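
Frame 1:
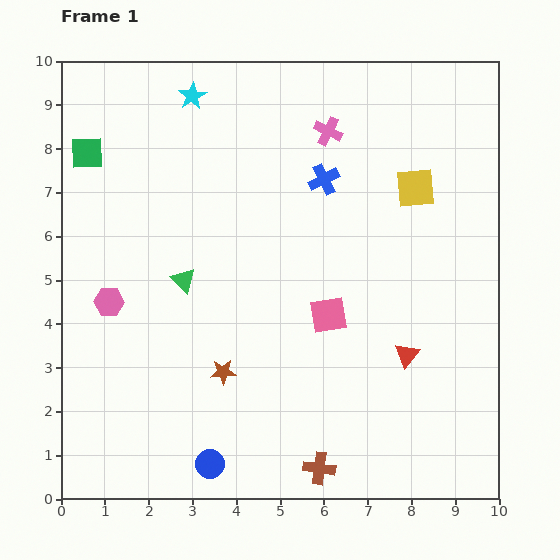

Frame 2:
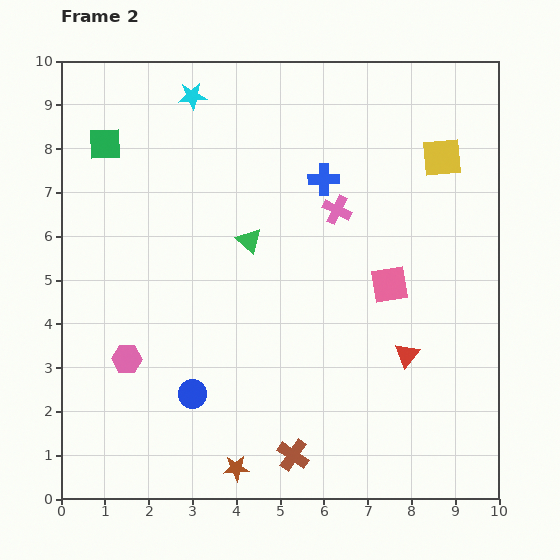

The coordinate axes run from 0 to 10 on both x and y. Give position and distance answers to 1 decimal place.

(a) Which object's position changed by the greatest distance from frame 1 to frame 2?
the brown star

(moved 2.2; next 1.8)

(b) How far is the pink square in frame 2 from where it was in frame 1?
1.6

The pink square moved from (6.1, 4.2) to (7.5, 4.9), a distance of √(1.4² + 0.7²) ≈ 1.6.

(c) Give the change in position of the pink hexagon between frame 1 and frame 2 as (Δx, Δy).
(0.4, -1.3)

The pink hexagon was at (1.1, 4.5) in frame 1 and (1.5, 3.2) in frame 2.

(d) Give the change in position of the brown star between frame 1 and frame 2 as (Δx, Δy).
(0.3, -2.2)

The brown star was at (3.7, 2.9) in frame 1 and (4.0, 0.7) in frame 2.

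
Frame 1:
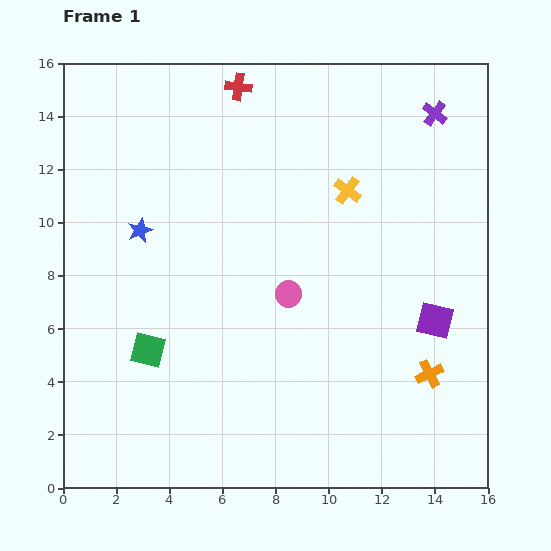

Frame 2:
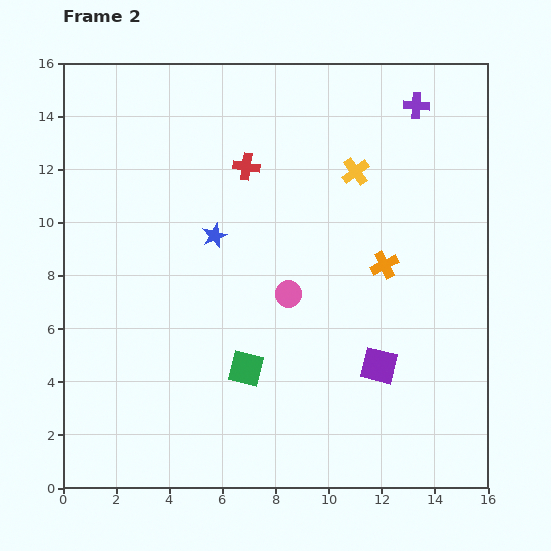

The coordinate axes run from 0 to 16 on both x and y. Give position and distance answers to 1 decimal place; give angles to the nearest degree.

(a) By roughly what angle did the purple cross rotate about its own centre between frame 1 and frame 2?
34° counter-clockwise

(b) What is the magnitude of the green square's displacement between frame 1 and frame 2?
3.8

The green square moved from (3.2, 5.2) to (6.9, 4.5), a distance of √(3.7² + 0.7²) ≈ 3.8.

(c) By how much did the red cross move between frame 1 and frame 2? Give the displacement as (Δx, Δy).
(0.3, -3.0)

The red cross was at (6.6, 15.1) in frame 1 and (6.9, 12.1) in frame 2.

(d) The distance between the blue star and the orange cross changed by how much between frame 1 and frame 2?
-5.7

Distance in frame 1: 12.2. Distance in frame 2: 6.5.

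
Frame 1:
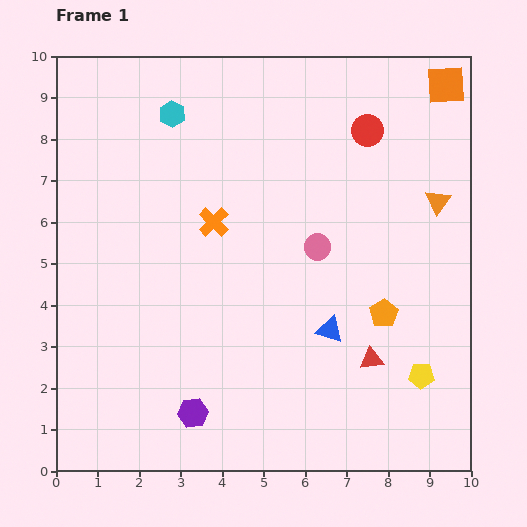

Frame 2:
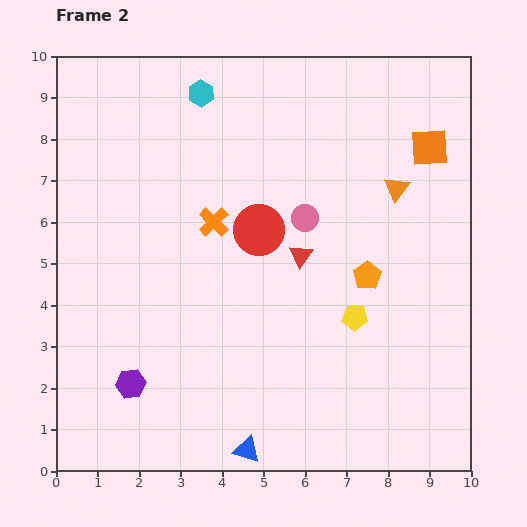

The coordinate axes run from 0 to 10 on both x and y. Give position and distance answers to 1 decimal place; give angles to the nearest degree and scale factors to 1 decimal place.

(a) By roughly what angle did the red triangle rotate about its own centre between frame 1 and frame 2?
48° counter-clockwise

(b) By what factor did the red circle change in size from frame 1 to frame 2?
1.6×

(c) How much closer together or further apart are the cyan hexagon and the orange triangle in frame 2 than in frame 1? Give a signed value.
-1.5

Distance in frame 1: 6.7. Distance in frame 2: 5.2.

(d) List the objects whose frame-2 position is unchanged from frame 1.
the orange cross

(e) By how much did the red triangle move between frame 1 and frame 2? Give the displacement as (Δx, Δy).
(-1.7, 2.5)

The red triangle was at (7.6, 2.7) in frame 1 and (5.9, 5.2) in frame 2.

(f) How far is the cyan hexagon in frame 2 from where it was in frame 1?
0.9

The cyan hexagon moved from (2.8, 8.6) to (3.5, 9.1), a distance of √(0.7² + 0.5²) ≈ 0.9.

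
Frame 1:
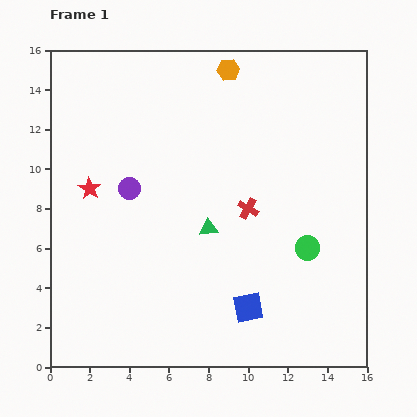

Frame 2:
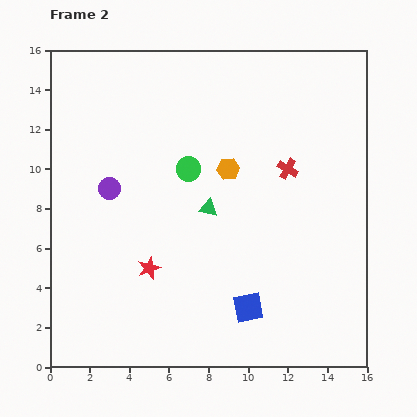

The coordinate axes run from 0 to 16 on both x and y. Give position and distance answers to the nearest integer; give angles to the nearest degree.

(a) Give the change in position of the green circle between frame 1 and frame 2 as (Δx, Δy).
(-6, 4)

The green circle was at (13, 6) in frame 1 and (7, 10) in frame 2.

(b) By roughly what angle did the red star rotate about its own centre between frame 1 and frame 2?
17° clockwise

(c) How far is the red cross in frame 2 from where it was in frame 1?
3

The red cross moved from (10, 8) to (12, 10), a distance of √(2² + 2²) ≈ 3.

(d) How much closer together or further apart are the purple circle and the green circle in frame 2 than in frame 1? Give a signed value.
-5

Distance in frame 1: 9. Distance in frame 2: 4.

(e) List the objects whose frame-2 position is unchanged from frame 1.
the blue square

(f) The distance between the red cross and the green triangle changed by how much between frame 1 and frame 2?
+2

Distance in frame 1: 2. Distance in frame 2: 4.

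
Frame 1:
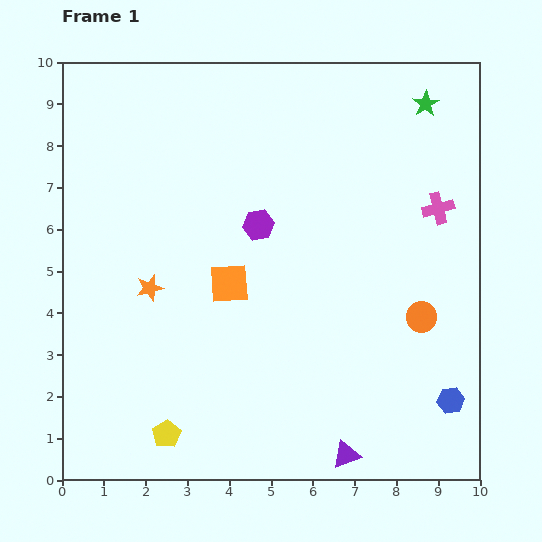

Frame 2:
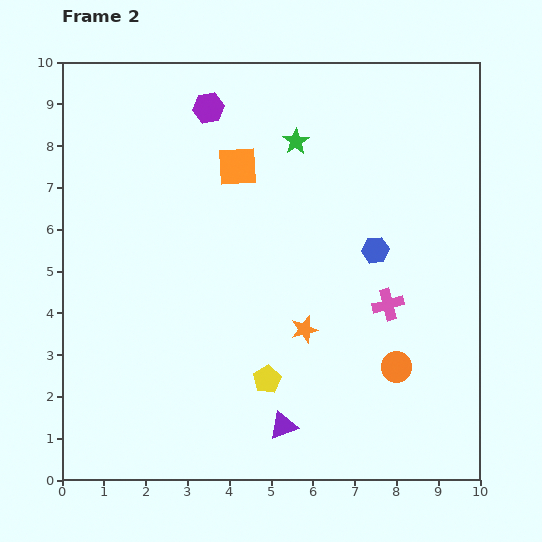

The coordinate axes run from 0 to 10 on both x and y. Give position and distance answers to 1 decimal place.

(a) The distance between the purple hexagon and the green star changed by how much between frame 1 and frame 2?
-2.7

Distance in frame 1: 4.9. Distance in frame 2: 2.2.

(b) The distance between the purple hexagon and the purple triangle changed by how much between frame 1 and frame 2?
+1.9

Distance in frame 1: 5.9. Distance in frame 2: 7.8.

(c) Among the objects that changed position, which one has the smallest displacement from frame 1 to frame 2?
the orange circle

(moved 1.3)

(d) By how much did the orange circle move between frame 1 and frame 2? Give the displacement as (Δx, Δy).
(-0.6, -1.2)

The orange circle was at (8.6, 3.9) in frame 1 and (8.0, 2.7) in frame 2.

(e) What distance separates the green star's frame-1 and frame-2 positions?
3.2

The green star moved from (8.7, 9.0) to (5.6, 8.1), a distance of √(3.1² + 0.9²) ≈ 3.2.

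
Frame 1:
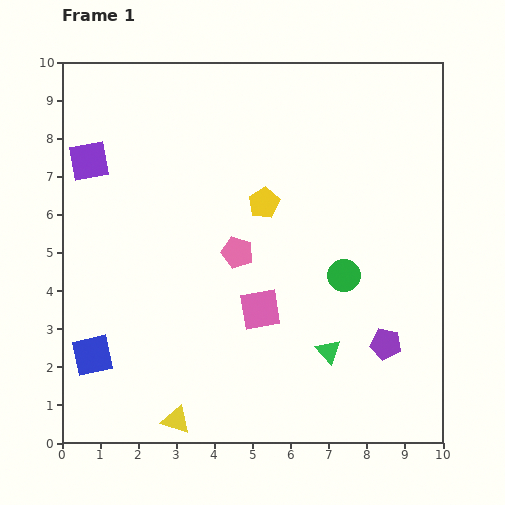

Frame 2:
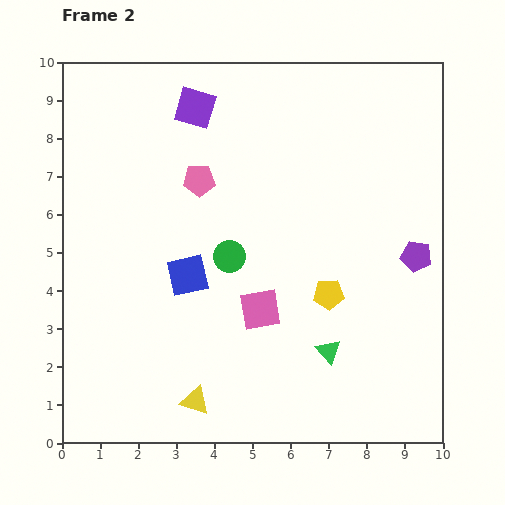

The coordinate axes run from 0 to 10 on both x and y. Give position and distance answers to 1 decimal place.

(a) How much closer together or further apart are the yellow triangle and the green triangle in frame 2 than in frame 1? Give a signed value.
-0.7

Distance in frame 1: 4.4. Distance in frame 2: 3.7.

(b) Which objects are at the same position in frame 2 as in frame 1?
the pink square, the green triangle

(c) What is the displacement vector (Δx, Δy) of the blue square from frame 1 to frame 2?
(2.5, 2.1)

The blue square was at (0.8, 2.3) in frame 1 and (3.3, 4.4) in frame 2.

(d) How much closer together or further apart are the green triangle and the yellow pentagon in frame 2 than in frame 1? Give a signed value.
-2.8

Distance in frame 1: 4.3. Distance in frame 2: 1.5.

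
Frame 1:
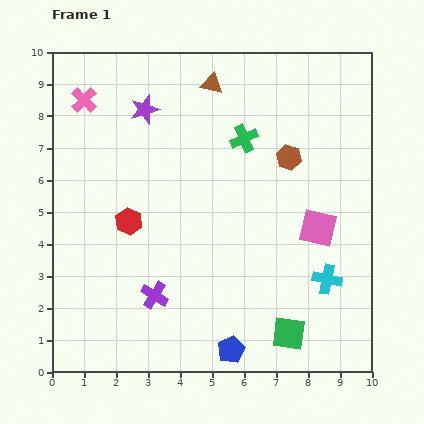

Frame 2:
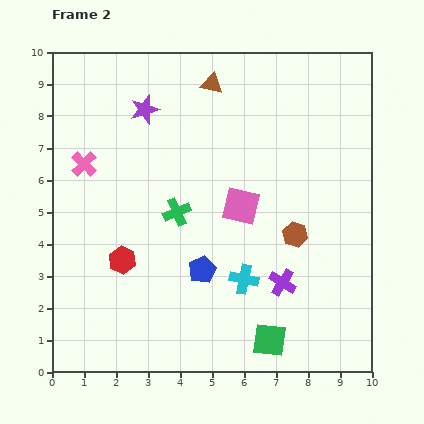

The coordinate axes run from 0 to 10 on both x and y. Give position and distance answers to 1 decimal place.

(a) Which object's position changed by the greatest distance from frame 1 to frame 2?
the purple cross

(moved 4.0; next 3.1)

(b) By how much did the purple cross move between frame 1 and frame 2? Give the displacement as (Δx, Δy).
(4.0, 0.4)

The purple cross was at (3.2, 2.4) in frame 1 and (7.2, 2.8) in frame 2.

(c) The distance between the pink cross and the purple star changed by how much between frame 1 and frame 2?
+0.6

Distance in frame 1: 1.9. Distance in frame 2: 2.5.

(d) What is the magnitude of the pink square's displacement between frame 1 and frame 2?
2.5

The pink square moved from (8.3, 4.5) to (5.9, 5.2), a distance of √(2.4² + 0.7²) ≈ 2.5.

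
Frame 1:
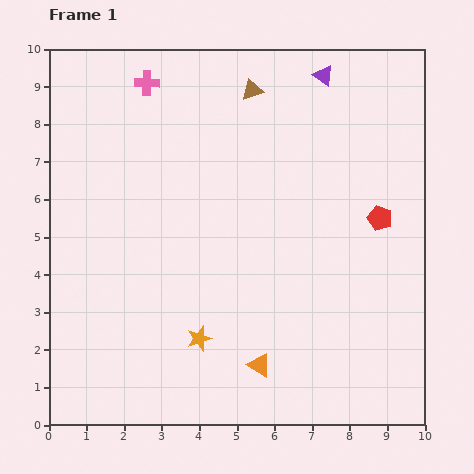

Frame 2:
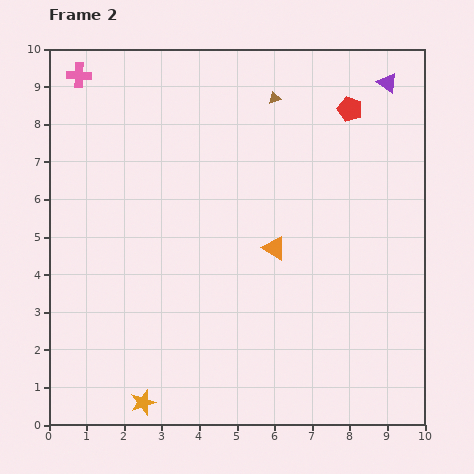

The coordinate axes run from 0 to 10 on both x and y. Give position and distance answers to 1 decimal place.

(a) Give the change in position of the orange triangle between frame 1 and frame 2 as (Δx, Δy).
(0.4, 3.1)

The orange triangle was at (5.6, 1.6) in frame 1 and (6.0, 4.7) in frame 2.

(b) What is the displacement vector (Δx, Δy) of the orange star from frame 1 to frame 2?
(-1.5, -1.7)

The orange star was at (4.0, 2.3) in frame 1 and (2.5, 0.6) in frame 2.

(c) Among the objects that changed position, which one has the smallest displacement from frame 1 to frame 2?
the brown triangle

(moved 0.6)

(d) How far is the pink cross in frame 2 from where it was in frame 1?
1.8

The pink cross moved from (2.6, 9.1) to (0.8, 9.3), a distance of √(1.8² + 0.2²) ≈ 1.8.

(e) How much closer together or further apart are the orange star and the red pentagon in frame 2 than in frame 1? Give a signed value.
+3.7

Distance in frame 1: 5.8. Distance in frame 2: 9.5.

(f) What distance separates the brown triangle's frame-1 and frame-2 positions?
0.6

The brown triangle moved from (5.4, 8.9) to (6.0, 8.7), a distance of √(0.6² + 0.2²) ≈ 0.6.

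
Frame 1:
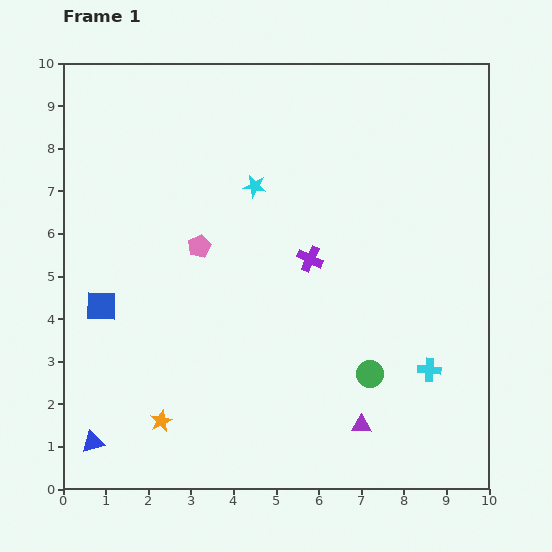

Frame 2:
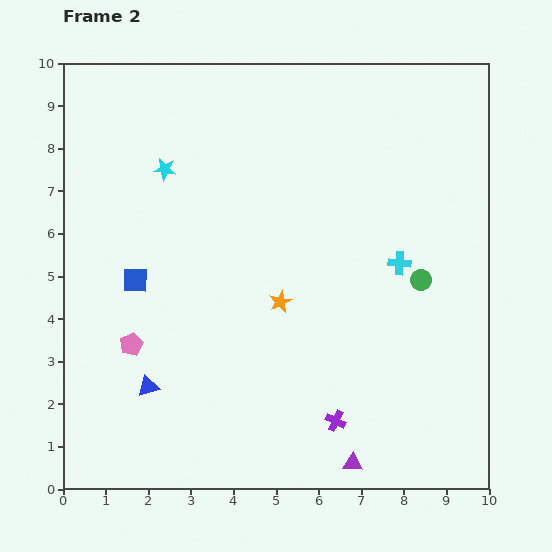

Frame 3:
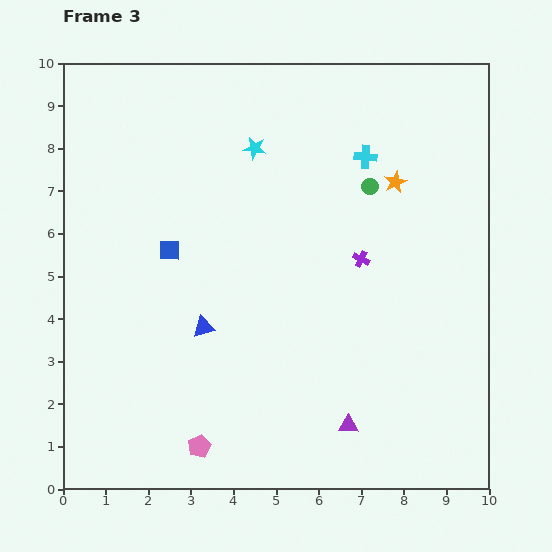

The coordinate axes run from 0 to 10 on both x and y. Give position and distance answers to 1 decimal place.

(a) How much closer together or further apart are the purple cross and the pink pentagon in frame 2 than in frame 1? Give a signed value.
+2.5

Distance in frame 1: 2.6. Distance in frame 2: 5.1.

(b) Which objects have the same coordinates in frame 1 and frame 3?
none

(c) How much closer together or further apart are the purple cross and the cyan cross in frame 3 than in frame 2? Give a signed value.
-1.6

Distance in frame 2: 4.0. Distance in frame 3: 2.4.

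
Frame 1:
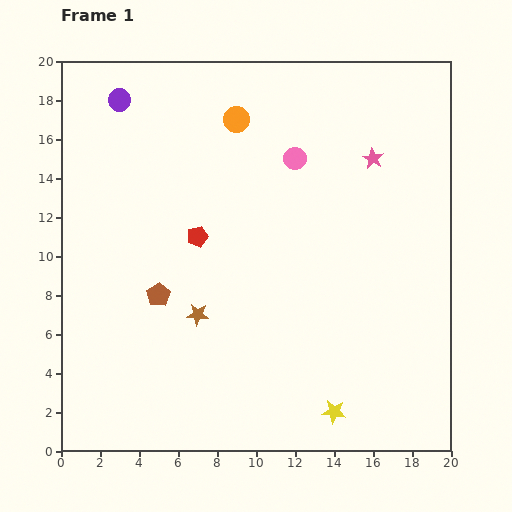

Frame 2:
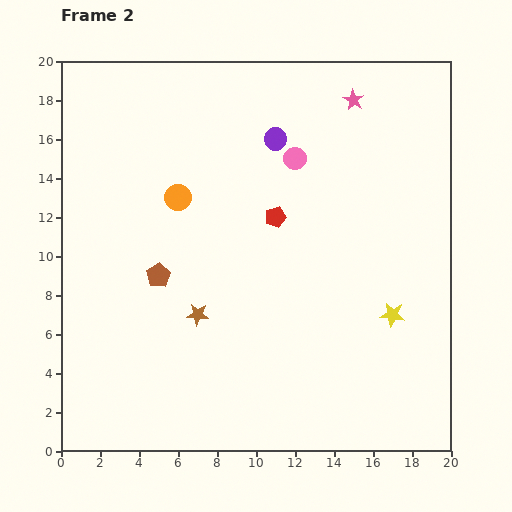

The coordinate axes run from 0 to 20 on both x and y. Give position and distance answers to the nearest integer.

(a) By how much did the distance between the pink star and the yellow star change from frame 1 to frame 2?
-2

Distance in frame 1: 13. Distance in frame 2: 11.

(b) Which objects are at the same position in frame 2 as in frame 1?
the brown star, the pink circle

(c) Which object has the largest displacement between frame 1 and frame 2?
the purple circle

(moved 8; next 6)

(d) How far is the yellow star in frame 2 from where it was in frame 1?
6

The yellow star moved from (14, 2) to (17, 7), a distance of √(3² + 5²) ≈ 6.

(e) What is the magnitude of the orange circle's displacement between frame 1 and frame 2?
5

The orange circle moved from (9, 17) to (6, 13), a distance of √(3² + 4²) ≈ 5.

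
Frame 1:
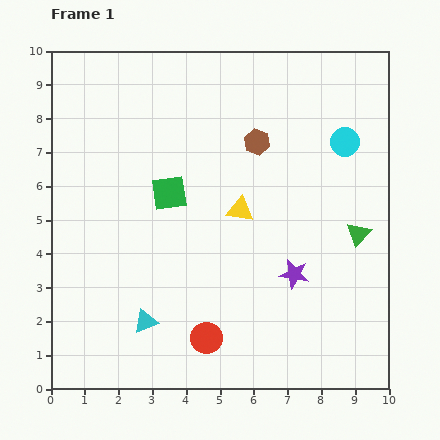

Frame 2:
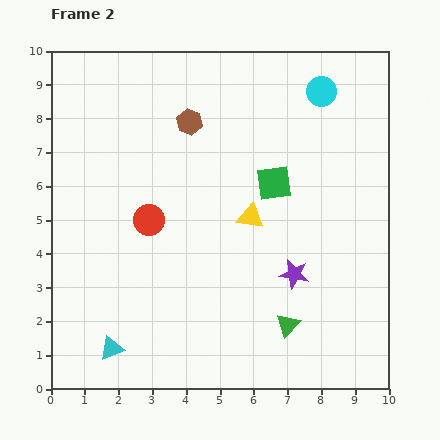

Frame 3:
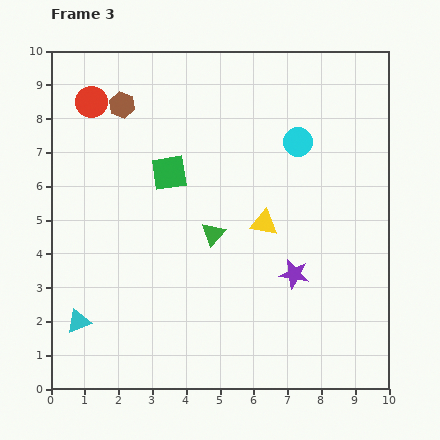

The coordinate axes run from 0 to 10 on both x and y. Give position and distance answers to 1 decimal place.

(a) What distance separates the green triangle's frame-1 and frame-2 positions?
3.4

The green triangle moved from (9.1, 4.6) to (7.0, 1.9), a distance of √(2.1² + 2.7²) ≈ 3.4.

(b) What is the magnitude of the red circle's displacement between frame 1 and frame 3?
7.8

The red circle moved from (4.6, 1.5) to (1.2, 8.5), a distance of √(3.4² + 7.0²) ≈ 7.8.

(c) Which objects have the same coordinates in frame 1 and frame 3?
the purple star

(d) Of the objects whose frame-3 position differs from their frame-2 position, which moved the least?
the yellow triangle

(moved 0.4)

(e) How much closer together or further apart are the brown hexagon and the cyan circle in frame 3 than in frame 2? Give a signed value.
+1.3

Distance in frame 2: 4.0. Distance in frame 3: 5.3.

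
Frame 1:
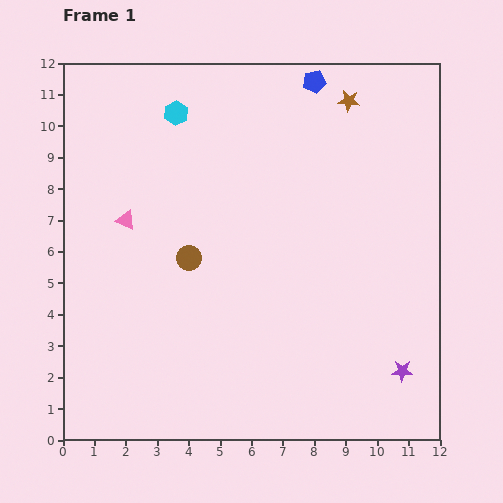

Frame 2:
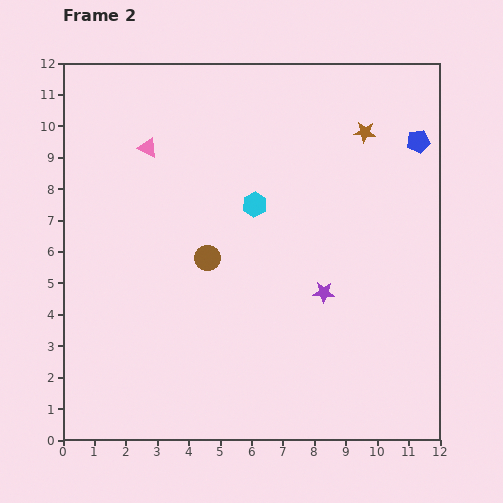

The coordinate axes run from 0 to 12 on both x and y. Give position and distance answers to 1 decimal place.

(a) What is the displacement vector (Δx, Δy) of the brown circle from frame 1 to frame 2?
(0.6, 0.0)

The brown circle was at (4.0, 5.8) in frame 1 and (4.6, 5.8) in frame 2.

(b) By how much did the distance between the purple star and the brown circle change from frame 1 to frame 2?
-3.8

Distance in frame 1: 7.7. Distance in frame 2: 3.9.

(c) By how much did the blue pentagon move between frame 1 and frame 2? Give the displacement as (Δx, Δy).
(3.3, -1.9)

The blue pentagon was at (8.0, 11.4) in frame 1 and (11.3, 9.5) in frame 2.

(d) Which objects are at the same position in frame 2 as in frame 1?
none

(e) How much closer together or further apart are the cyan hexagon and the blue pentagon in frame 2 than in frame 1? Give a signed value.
+1.1

Distance in frame 1: 4.5. Distance in frame 2: 5.6.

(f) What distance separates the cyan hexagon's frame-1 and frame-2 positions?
3.8

The cyan hexagon moved from (3.6, 10.4) to (6.1, 7.5), a distance of √(2.5² + 2.9²) ≈ 3.8.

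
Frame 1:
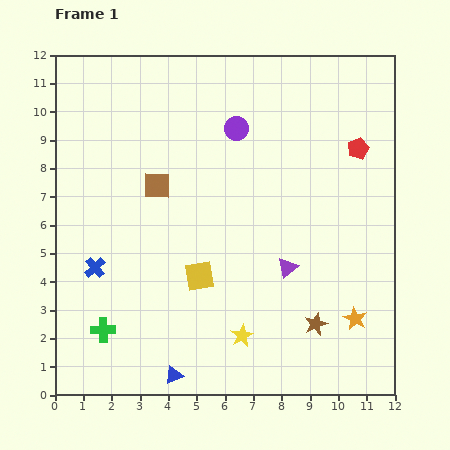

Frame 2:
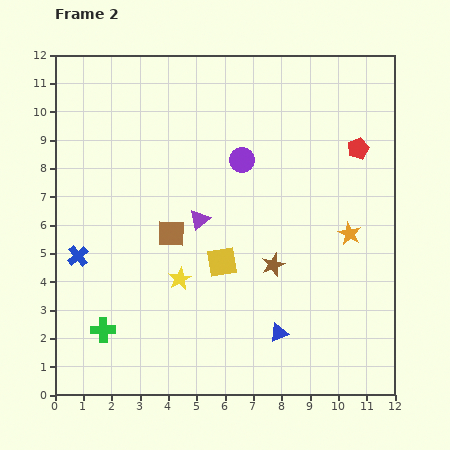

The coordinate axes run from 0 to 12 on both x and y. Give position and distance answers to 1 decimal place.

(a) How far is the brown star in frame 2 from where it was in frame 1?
2.6

The brown star moved from (9.2, 2.5) to (7.7, 4.6), a distance of √(1.5² + 2.1²) ≈ 2.6.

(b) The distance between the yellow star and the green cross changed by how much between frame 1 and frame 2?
-1.7

Distance in frame 1: 4.9. Distance in frame 2: 3.2.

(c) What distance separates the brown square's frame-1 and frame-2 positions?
1.8

The brown square moved from (3.6, 7.4) to (4.1, 5.7), a distance of √(0.5² + 1.7²) ≈ 1.8.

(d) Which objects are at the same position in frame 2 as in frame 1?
the red pentagon, the green cross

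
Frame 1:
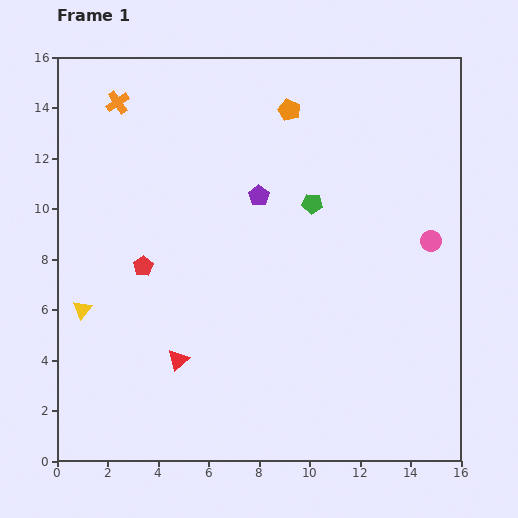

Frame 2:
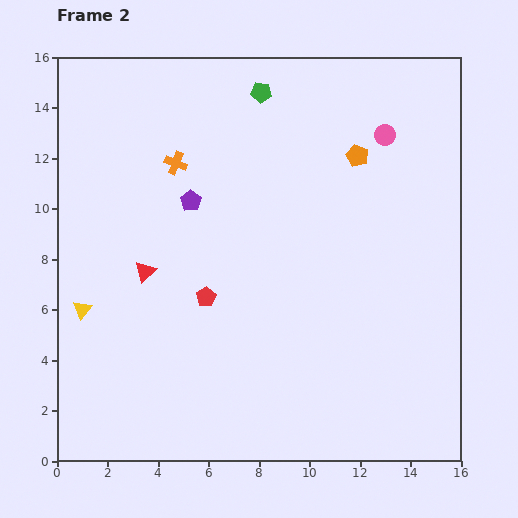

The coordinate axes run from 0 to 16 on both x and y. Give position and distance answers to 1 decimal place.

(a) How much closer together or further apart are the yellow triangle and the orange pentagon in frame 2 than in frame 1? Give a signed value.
+1.1

Distance in frame 1: 11.4. Distance in frame 2: 12.5.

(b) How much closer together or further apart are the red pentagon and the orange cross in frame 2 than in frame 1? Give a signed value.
-1.2

Distance in frame 1: 6.6. Distance in frame 2: 5.4.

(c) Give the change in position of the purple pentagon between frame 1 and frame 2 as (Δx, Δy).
(-2.7, -0.2)

The purple pentagon was at (8.0, 10.5) in frame 1 and (5.3, 10.3) in frame 2.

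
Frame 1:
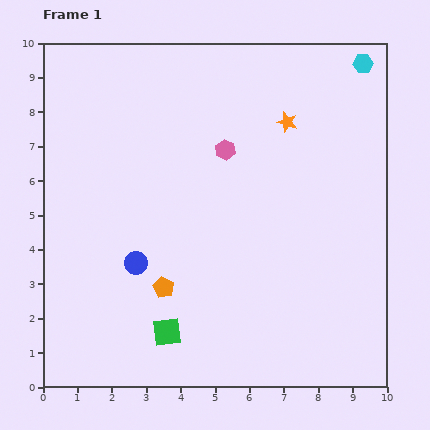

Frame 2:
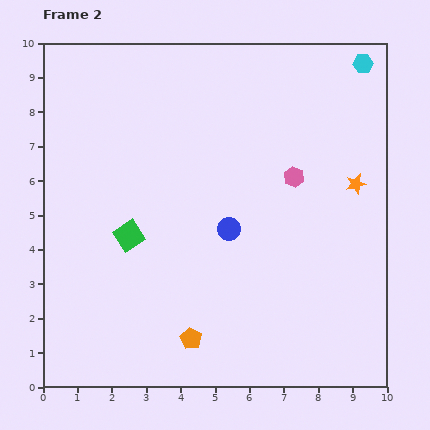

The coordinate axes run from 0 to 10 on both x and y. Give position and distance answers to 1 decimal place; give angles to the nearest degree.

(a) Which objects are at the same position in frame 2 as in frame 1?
the cyan hexagon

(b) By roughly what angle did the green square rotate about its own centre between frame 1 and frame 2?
25° counter-clockwise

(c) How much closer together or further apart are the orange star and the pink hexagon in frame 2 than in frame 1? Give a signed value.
-0.2

Distance in frame 1: 2.0. Distance in frame 2: 1.8.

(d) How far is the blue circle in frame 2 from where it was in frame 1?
2.9

The blue circle moved from (2.7, 3.6) to (5.4, 4.6), a distance of √(2.7² + 1.0²) ≈ 2.9.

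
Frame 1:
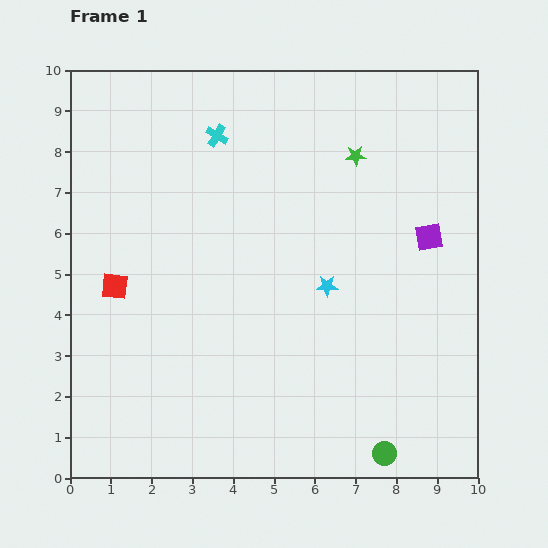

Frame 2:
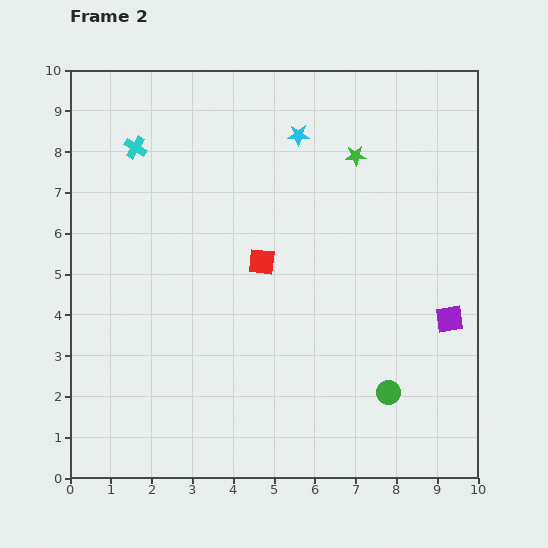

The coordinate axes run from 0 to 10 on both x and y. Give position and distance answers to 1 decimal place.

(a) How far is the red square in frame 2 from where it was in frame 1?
3.6

The red square moved from (1.1, 4.7) to (4.7, 5.3), a distance of √(3.6² + 0.6²) ≈ 3.6.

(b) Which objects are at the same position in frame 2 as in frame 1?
the green star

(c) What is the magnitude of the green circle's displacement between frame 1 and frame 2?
1.5

The green circle moved from (7.7, 0.6) to (7.8, 2.1), a distance of √(0.1² + 1.5²) ≈ 1.5.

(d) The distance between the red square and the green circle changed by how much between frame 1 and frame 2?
-3.3

Distance in frame 1: 7.8. Distance in frame 2: 4.5.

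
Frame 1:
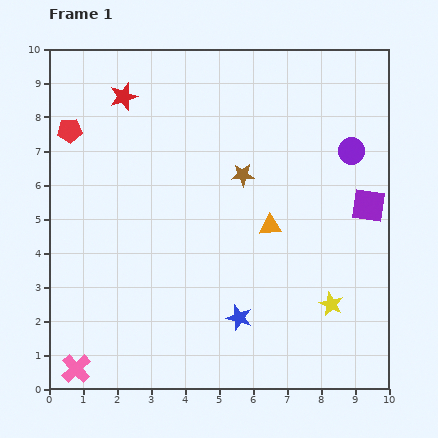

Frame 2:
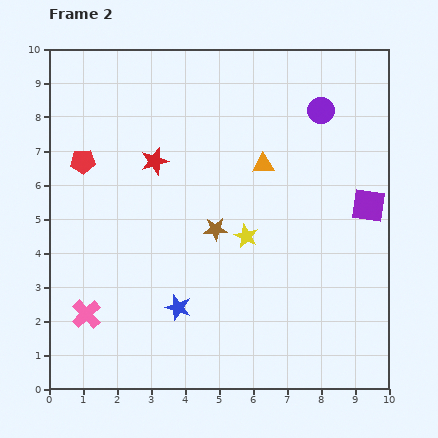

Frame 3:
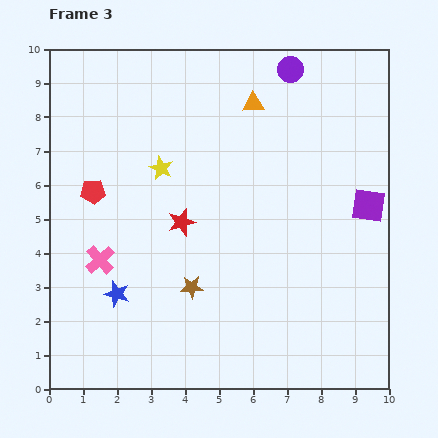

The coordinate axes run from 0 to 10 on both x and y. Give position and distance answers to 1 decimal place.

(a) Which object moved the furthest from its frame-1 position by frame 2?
the yellow star

(moved 3.2; next 2.1)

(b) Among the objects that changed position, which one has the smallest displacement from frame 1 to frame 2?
the red pentagon

(moved 1.0)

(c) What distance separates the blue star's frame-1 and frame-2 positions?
1.8

The blue star moved from (5.6, 2.1) to (3.8, 2.4), a distance of √(1.8² + 0.3²) ≈ 1.8.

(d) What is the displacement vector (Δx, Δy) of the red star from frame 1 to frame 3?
(1.7, -3.7)

The red star was at (2.2, 8.6) in frame 1 and (3.9, 4.9) in frame 3.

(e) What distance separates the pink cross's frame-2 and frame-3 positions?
1.6

The pink cross moved from (1.1, 2.2) to (1.5, 3.8), a distance of √(0.4² + 1.6²) ≈ 1.6.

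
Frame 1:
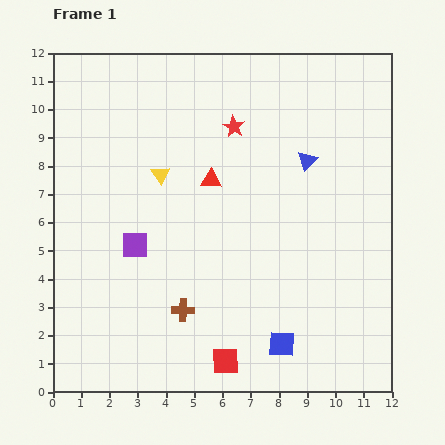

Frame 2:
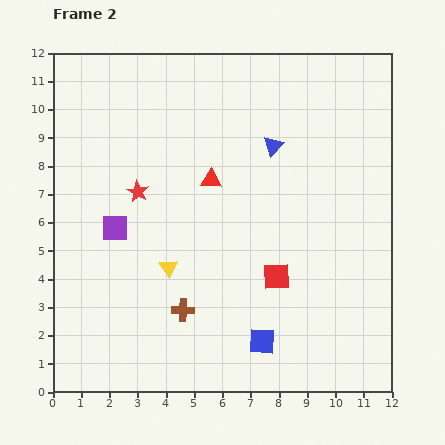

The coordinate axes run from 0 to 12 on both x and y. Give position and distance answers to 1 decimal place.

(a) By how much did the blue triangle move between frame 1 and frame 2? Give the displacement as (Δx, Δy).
(-1.2, 0.5)

The blue triangle was at (9.0, 8.2) in frame 1 and (7.8, 8.7) in frame 2.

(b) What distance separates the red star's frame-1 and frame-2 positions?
4.1

The red star moved from (6.4, 9.4) to (3.0, 7.1), a distance of √(3.4² + 2.3²) ≈ 4.1.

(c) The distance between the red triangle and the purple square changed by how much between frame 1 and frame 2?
+0.3

Distance in frame 1: 3.5. Distance in frame 2: 3.8.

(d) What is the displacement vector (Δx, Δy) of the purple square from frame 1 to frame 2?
(-0.7, 0.6)

The purple square was at (2.9, 5.2) in frame 1 and (2.2, 5.8) in frame 2.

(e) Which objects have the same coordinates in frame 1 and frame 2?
the brown cross, the red triangle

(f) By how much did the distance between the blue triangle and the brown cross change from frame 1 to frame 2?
-0.3

Distance in frame 1: 6.9. Distance in frame 2: 6.6.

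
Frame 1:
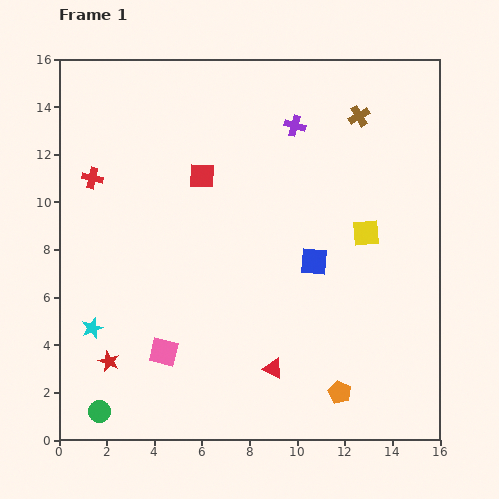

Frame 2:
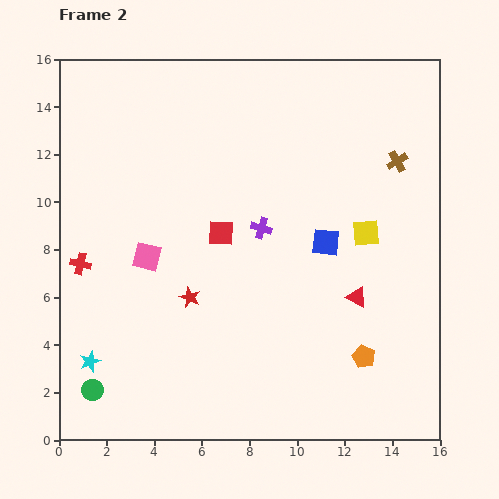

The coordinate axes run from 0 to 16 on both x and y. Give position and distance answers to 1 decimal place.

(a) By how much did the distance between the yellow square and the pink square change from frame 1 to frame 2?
-0.6

Distance in frame 1: 9.9. Distance in frame 2: 9.3.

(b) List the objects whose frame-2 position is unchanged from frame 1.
the yellow square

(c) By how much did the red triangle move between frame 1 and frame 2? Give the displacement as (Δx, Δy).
(3.5, 3.0)

The red triangle was at (9.0, 3.0) in frame 1 and (12.5, 6.0) in frame 2.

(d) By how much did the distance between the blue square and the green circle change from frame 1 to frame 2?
+0.6

Distance in frame 1: 11.0. Distance in frame 2: 11.6.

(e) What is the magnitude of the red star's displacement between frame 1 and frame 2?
4.3

The red star moved from (2.1, 3.3) to (5.5, 6.0), a distance of √(3.4² + 2.7²) ≈ 4.3.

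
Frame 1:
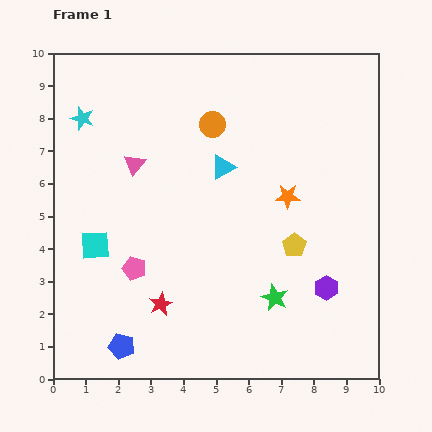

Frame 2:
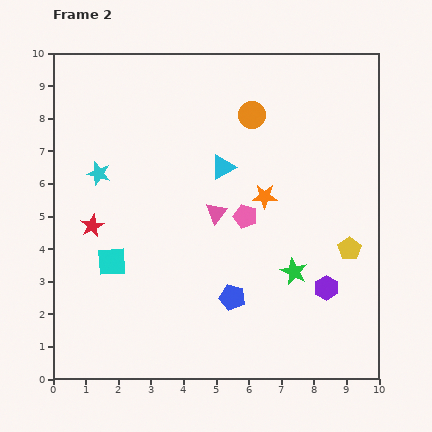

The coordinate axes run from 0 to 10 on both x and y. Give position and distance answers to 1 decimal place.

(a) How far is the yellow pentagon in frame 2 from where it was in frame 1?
1.7

The yellow pentagon moved from (7.4, 4.1) to (9.1, 4.0), a distance of √(1.7² + 0.1²) ≈ 1.7.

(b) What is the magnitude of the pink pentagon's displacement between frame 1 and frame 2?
3.8

The pink pentagon moved from (2.5, 3.4) to (5.9, 5.0), a distance of √(3.4² + 1.6²) ≈ 3.8.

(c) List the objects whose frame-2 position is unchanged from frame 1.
the purple hexagon, the cyan triangle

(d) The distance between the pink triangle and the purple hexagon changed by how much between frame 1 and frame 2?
-2.9

Distance in frame 1: 7.0. Distance in frame 2: 4.1.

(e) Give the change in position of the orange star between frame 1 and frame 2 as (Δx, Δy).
(-0.7, 0.0)

The orange star was at (7.2, 5.6) in frame 1 and (6.5, 5.6) in frame 2.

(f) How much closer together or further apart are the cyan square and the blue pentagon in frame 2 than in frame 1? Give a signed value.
+0.7

Distance in frame 1: 3.2. Distance in frame 2: 3.9.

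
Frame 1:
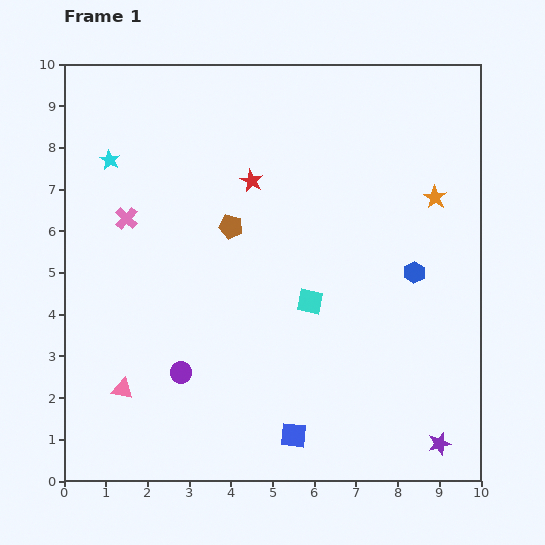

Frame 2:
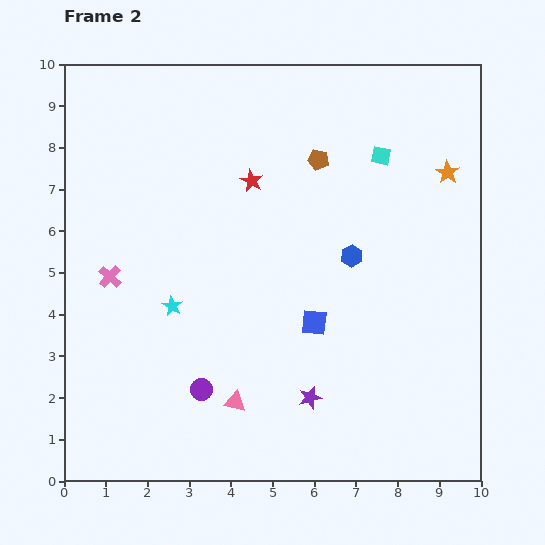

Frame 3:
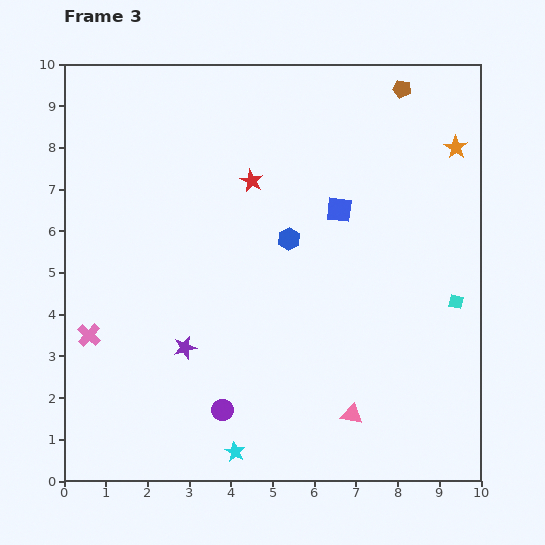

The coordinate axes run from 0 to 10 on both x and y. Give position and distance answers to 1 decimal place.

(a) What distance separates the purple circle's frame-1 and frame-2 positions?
0.6

The purple circle moved from (2.8, 2.6) to (3.3, 2.2), a distance of √(0.5² + 0.4²) ≈ 0.6.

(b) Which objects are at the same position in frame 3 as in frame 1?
the red star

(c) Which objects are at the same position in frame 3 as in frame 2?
the red star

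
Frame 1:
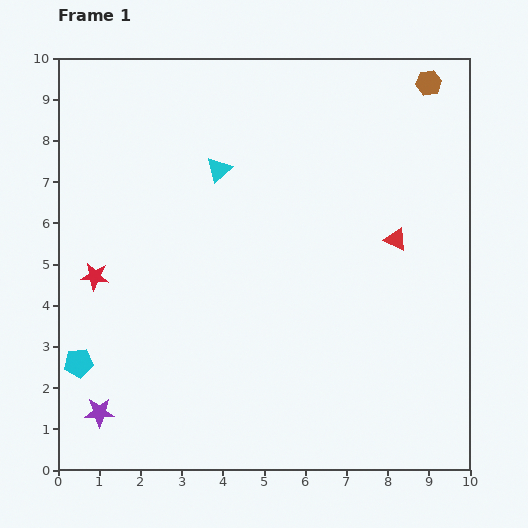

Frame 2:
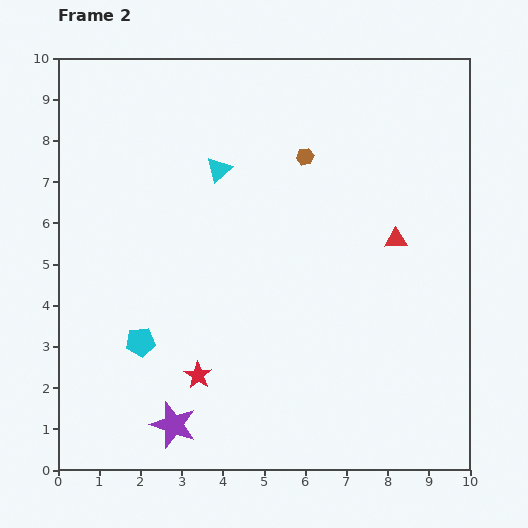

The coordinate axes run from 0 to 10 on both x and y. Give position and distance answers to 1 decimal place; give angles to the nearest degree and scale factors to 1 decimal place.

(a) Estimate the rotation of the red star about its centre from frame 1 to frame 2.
25° clockwise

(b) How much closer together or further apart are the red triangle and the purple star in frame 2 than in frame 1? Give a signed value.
-1.3

Distance in frame 1: 8.3. Distance in frame 2: 7.0.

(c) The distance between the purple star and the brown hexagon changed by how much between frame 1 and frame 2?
-4.1

Distance in frame 1: 11.3. Distance in frame 2: 7.2.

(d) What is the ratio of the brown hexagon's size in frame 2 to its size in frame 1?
0.7×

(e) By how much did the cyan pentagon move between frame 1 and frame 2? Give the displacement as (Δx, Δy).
(1.5, 0.5)

The cyan pentagon was at (0.5, 2.6) in frame 1 and (2.0, 3.1) in frame 2.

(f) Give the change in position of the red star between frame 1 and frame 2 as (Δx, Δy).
(2.5, -2.4)

The red star was at (0.9, 4.7) in frame 1 and (3.4, 2.3) in frame 2.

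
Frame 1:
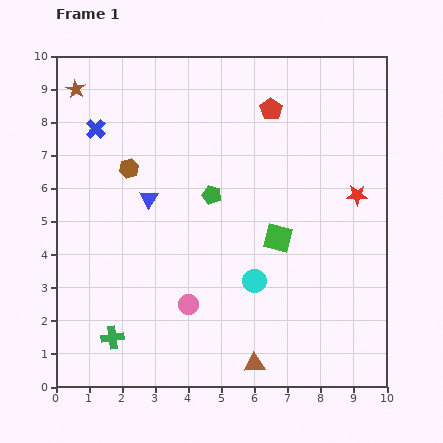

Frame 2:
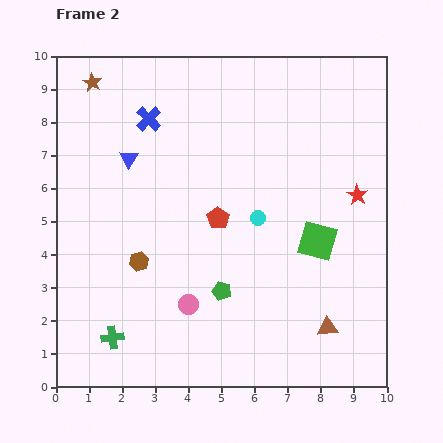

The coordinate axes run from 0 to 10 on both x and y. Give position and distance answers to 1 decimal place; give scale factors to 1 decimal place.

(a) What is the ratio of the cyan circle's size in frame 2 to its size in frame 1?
0.6×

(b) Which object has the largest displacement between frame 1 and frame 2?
the red pentagon

(moved 3.7; next 2.9)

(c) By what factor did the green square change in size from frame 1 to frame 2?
1.3×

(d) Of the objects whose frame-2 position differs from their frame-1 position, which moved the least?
the brown star

(moved 0.5)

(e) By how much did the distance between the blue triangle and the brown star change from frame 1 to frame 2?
-1.5

Distance in frame 1: 4.0. Distance in frame 2: 2.5.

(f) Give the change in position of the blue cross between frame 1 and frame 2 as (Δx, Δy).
(1.6, 0.3)

The blue cross was at (1.2, 7.8) in frame 1 and (2.8, 8.1) in frame 2.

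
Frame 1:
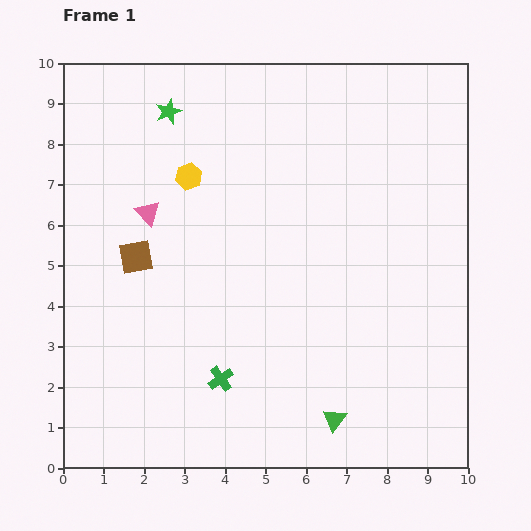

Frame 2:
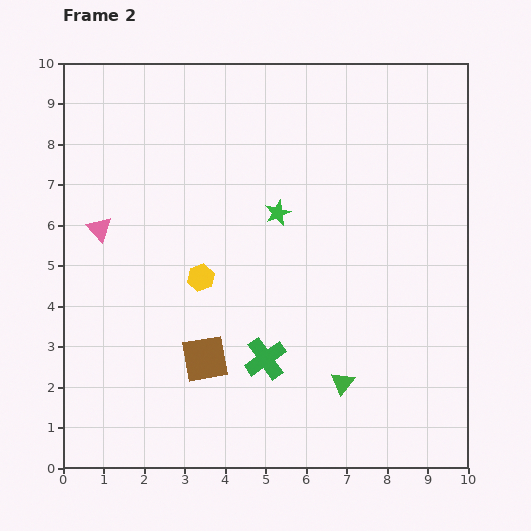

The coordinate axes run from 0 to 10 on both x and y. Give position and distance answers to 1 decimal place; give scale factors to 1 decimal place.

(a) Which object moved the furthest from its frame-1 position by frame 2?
the green star

(moved 3.7; next 3.0)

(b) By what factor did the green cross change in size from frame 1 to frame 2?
1.7×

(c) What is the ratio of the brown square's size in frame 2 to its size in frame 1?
1.4×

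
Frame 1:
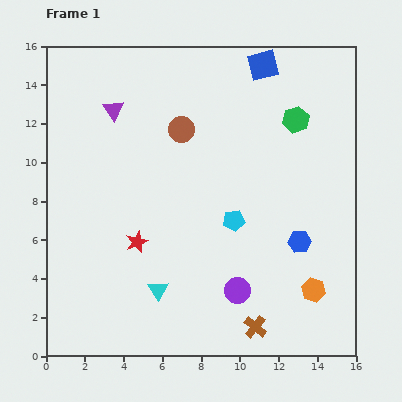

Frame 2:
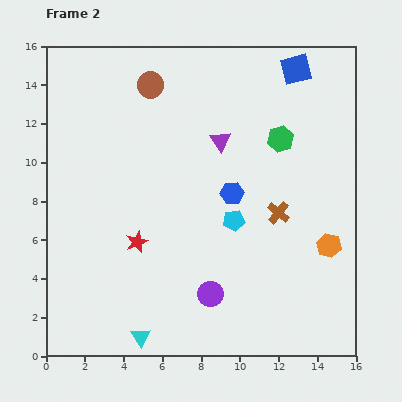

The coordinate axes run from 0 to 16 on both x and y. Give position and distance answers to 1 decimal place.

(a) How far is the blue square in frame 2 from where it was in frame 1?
1.7

The blue square moved from (11.2, 15.0) to (12.9, 14.8), a distance of √(1.7² + 0.2²) ≈ 1.7.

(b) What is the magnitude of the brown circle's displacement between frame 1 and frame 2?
2.8

The brown circle moved from (7.0, 11.7) to (5.4, 14.0), a distance of √(1.6² + 2.3²) ≈ 2.8.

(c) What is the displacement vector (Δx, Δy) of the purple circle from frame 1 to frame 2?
(-1.4, -0.2)

The purple circle was at (9.9, 3.4) in frame 1 and (8.5, 3.2) in frame 2.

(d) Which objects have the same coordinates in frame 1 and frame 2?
the red star, the cyan pentagon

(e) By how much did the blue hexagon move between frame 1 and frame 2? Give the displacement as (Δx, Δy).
(-3.5, 2.5)

The blue hexagon was at (13.1, 5.9) in frame 1 and (9.6, 8.4) in frame 2.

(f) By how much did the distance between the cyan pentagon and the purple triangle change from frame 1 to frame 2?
-4.2

Distance in frame 1: 8.4. Distance in frame 2: 4.2.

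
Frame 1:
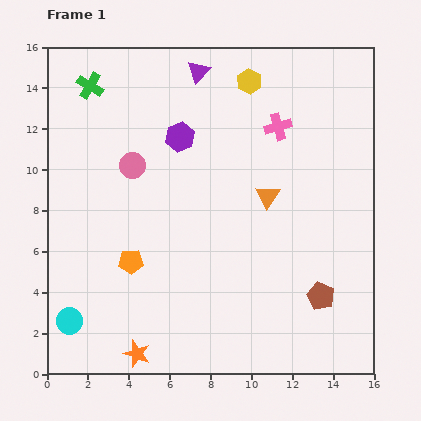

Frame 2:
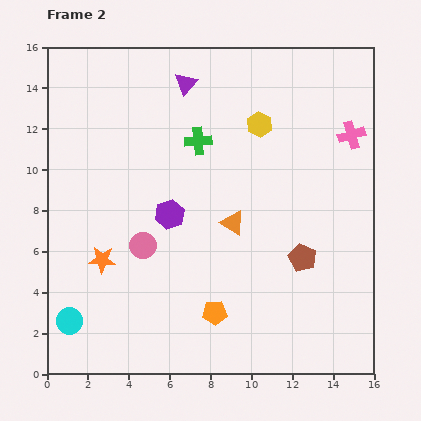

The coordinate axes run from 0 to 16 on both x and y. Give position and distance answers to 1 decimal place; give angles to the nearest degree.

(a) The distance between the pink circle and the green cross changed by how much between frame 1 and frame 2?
+1.4

Distance in frame 1: 4.4. Distance in frame 2: 5.8.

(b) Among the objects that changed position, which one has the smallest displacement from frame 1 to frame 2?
the purple triangle

(moved 0.8)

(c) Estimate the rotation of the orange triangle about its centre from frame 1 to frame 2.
31° counter-clockwise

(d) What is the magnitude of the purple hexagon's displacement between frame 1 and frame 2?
3.8

The purple hexagon moved from (6.5, 11.6) to (6.0, 7.8), a distance of √(0.5² + 3.8²) ≈ 3.8.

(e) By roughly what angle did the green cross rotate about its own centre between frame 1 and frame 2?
35° counter-clockwise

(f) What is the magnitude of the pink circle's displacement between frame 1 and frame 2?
3.9

The pink circle moved from (4.2, 10.2) to (4.7, 6.3), a distance of √(0.5² + 3.9²) ≈ 3.9.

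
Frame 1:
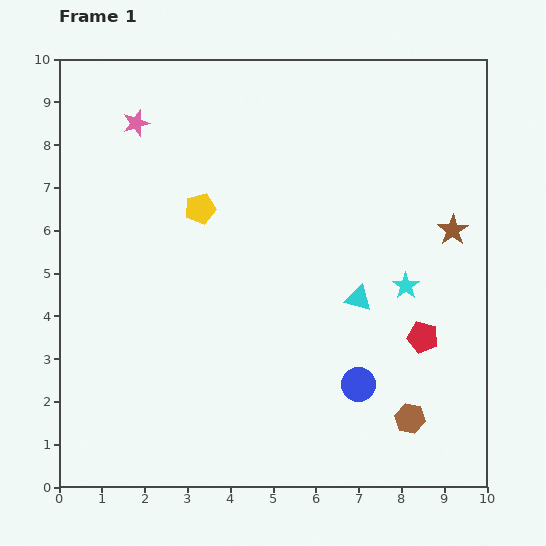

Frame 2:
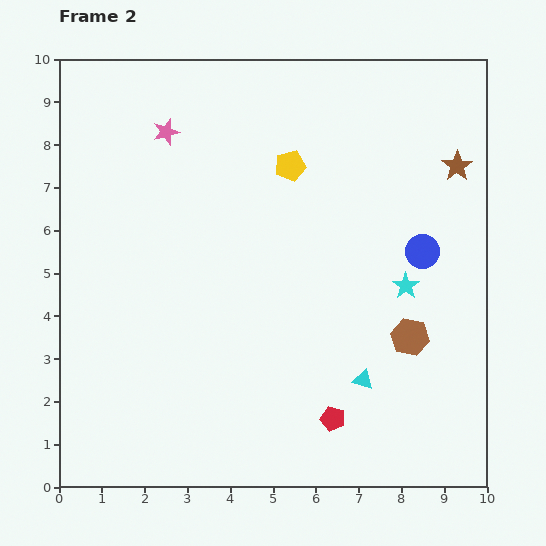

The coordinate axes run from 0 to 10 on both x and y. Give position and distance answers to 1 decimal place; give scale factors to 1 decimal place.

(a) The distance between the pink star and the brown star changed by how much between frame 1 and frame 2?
-1.0

Distance in frame 1: 7.8. Distance in frame 2: 6.8.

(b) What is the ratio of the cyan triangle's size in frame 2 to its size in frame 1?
0.8×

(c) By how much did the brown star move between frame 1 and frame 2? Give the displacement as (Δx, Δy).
(0.1, 1.5)

The brown star was at (9.2, 6.0) in frame 1 and (9.3, 7.5) in frame 2.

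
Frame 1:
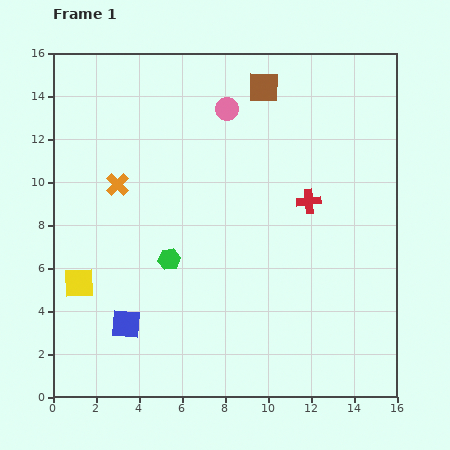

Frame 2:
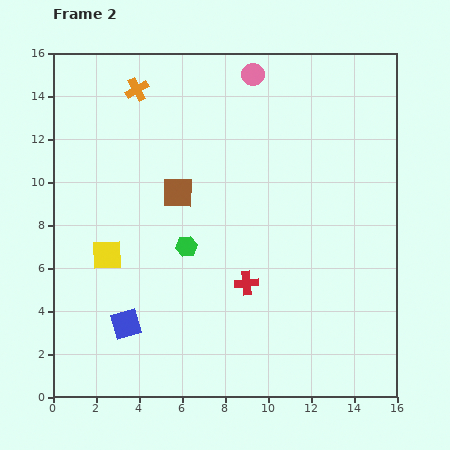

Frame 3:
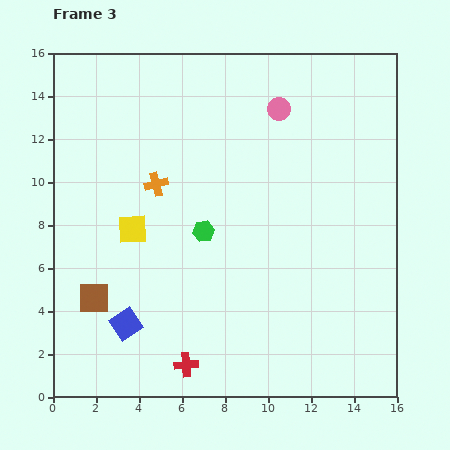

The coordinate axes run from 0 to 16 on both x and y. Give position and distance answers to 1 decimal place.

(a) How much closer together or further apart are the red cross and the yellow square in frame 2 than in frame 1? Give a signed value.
-4.8

Distance in frame 1: 11.4. Distance in frame 2: 6.6.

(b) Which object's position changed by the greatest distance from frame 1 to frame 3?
the brown square

(moved 12.6; next 9.5)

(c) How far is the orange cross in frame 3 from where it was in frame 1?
1.8

The orange cross moved from (3.0, 9.9) to (4.8, 9.9), a distance of √(1.8² + 0.0²) ≈ 1.8.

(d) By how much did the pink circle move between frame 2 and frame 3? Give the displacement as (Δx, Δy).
(1.2, -1.6)

The pink circle was at (9.3, 15.0) in frame 2 and (10.5, 13.4) in frame 3.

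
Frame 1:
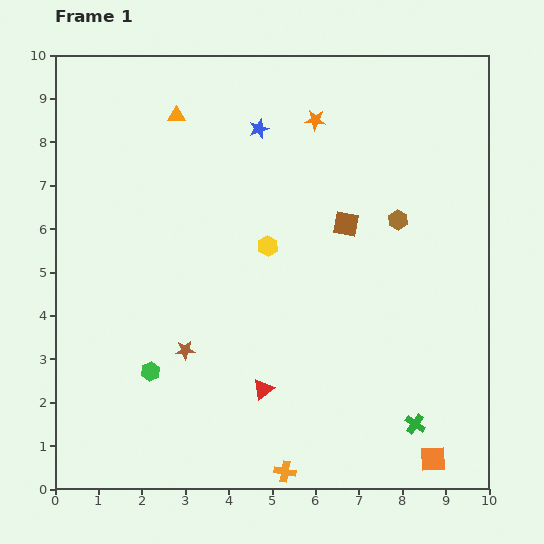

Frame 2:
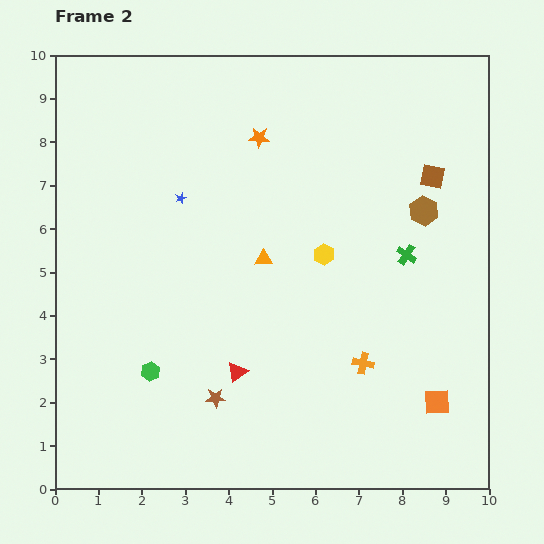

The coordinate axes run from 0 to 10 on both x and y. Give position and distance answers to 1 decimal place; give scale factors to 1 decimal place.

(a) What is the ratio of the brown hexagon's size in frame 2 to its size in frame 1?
1.5×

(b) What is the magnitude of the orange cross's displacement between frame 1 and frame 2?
3.1

The orange cross moved from (5.3, 0.4) to (7.1, 2.9), a distance of √(1.8² + 2.5²) ≈ 3.1.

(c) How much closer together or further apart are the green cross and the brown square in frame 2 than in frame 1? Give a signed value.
-3.0

Distance in frame 1: 4.9. Distance in frame 2: 1.9.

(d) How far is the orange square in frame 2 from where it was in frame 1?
1.3

The orange square moved from (8.7, 0.7) to (8.8, 2.0), a distance of √(0.1² + 1.3²) ≈ 1.3.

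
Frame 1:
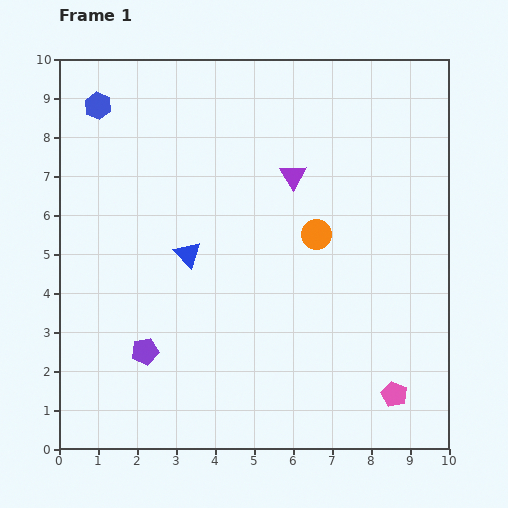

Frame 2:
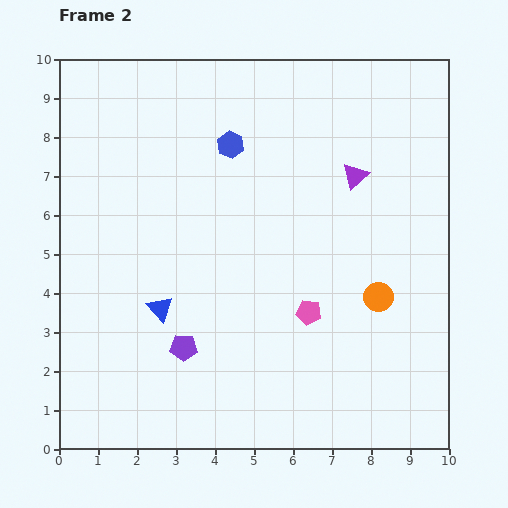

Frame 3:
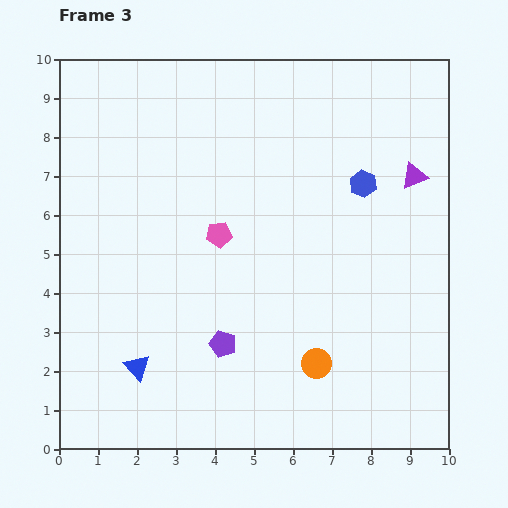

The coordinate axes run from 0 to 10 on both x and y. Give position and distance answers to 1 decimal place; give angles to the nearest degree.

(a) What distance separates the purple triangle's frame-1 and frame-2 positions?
1.6

The purple triangle moved from (6.0, 7.0) to (7.6, 7.0), a distance of √(1.6² + 0.0²) ≈ 1.6.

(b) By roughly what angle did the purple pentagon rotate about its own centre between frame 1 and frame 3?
30° clockwise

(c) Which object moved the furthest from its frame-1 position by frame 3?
the blue hexagon

(moved 7.1; next 6.1)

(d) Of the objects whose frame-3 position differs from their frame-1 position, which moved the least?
the purple pentagon

(moved 2.0)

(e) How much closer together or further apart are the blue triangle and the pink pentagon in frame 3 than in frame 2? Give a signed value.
+0.2

Distance in frame 2: 3.8. Distance in frame 3: 4.0.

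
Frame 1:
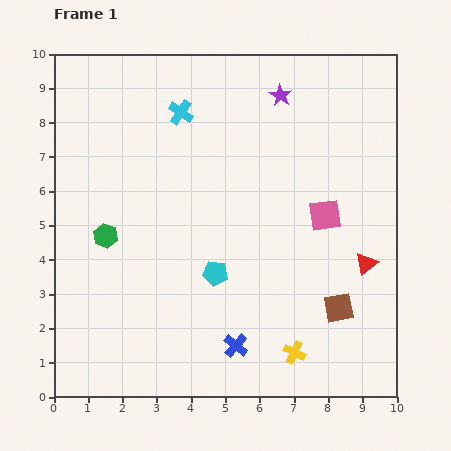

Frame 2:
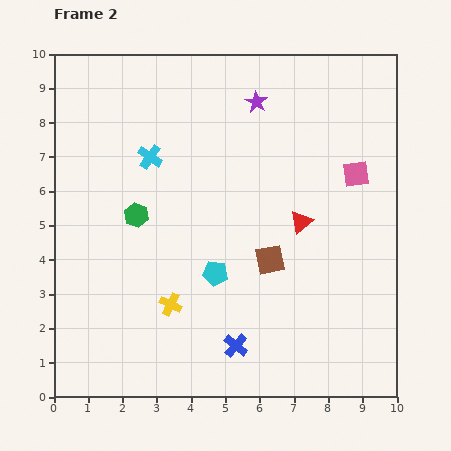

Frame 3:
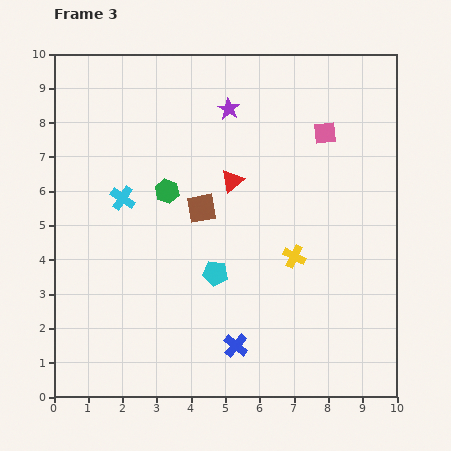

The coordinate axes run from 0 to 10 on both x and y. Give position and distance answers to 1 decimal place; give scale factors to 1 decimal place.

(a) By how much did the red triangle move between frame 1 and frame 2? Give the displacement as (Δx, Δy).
(-1.9, 1.2)

The red triangle was at (9.1, 3.9) in frame 1 and (7.2, 5.1) in frame 2.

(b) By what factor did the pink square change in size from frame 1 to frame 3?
0.7×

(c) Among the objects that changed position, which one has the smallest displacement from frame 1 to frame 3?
the purple star

(moved 1.6)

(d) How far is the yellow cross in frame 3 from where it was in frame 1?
2.8

The yellow cross moved from (7.0, 1.3) to (7.0, 4.1), a distance of √(0.0² + 2.8²) ≈ 2.8.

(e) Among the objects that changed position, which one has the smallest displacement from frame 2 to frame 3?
the purple star

(moved 0.8)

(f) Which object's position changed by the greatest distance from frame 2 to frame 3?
the yellow cross

(moved 3.9; next 2.5)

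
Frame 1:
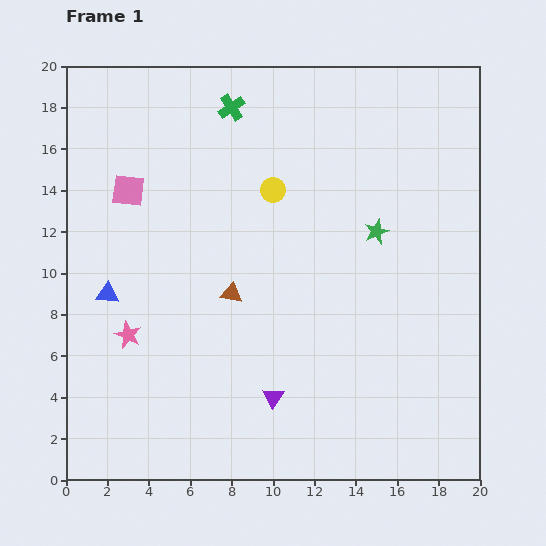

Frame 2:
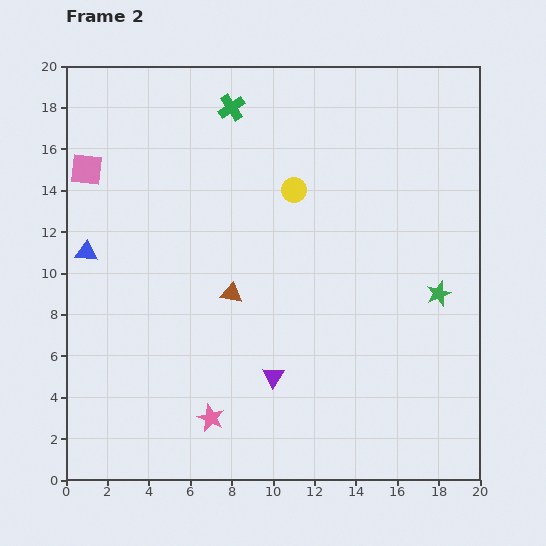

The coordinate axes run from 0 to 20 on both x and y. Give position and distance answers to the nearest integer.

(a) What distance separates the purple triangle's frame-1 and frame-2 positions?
1

The purple triangle moved from (10, 4) to (10, 5), a distance of √(0² + 1²) ≈ 1.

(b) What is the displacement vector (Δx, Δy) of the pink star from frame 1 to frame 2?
(4, -4)

The pink star was at (3, 7) in frame 1 and (7, 3) in frame 2.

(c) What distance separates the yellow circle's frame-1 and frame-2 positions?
1

The yellow circle moved from (10, 14) to (11, 14), a distance of √(1² + 0²) ≈ 1.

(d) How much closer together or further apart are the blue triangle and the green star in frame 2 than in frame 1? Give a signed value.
+4

Distance in frame 1: 13. Distance in frame 2: 17.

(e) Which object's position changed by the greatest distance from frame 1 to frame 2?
the pink star

(moved 6; next 4)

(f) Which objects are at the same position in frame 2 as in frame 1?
the green cross, the brown triangle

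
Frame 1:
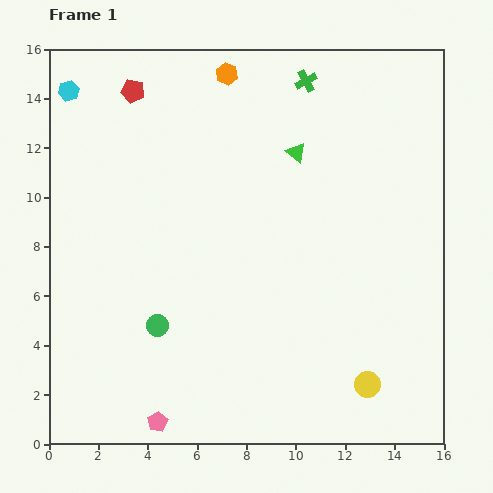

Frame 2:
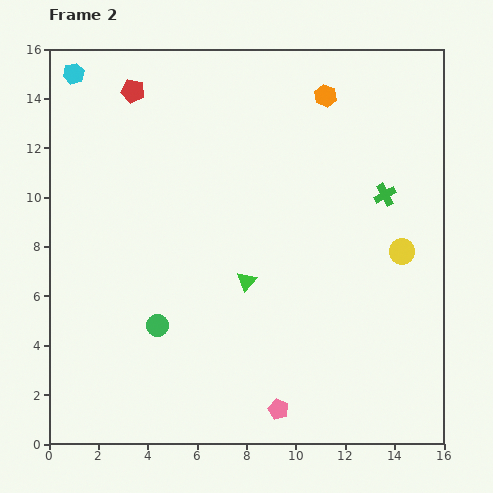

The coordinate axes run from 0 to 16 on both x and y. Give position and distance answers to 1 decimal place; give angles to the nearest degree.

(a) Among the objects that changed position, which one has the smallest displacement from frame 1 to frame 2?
the cyan hexagon

(moved 0.7)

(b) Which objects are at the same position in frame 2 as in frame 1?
the red pentagon, the green circle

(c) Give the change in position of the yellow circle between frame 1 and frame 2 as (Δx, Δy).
(1.4, 5.4)

The yellow circle was at (12.9, 2.4) in frame 1 and (14.3, 7.8) in frame 2.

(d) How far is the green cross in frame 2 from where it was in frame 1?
5.6

The green cross moved from (10.4, 14.7) to (13.6, 10.1), a distance of √(3.2² + 4.6²) ≈ 5.6.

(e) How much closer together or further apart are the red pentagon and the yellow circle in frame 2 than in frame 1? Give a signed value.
-2.5

Distance in frame 1: 15.2. Distance in frame 2: 12.7.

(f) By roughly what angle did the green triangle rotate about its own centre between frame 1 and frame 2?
31° clockwise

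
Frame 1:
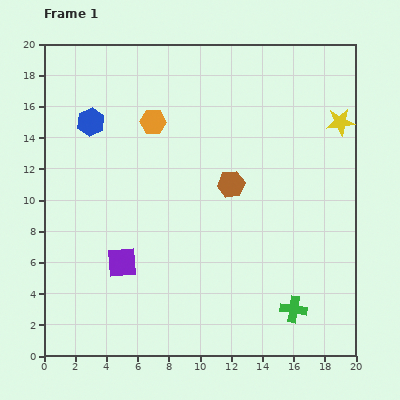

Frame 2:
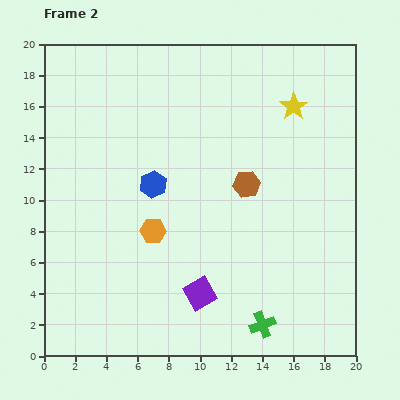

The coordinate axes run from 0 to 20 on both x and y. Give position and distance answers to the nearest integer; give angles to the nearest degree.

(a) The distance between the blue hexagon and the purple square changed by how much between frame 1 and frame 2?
-1

Distance in frame 1: 9. Distance in frame 2: 8.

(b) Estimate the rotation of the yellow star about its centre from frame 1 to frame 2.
28° counter-clockwise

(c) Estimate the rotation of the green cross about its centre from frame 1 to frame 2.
30° counter-clockwise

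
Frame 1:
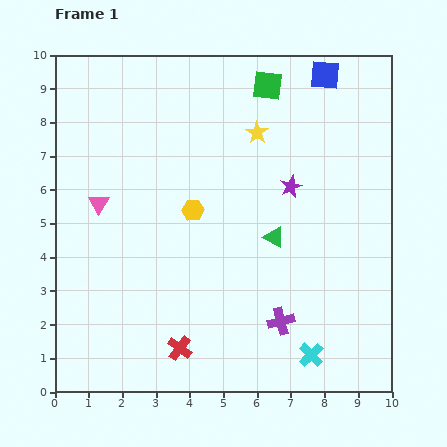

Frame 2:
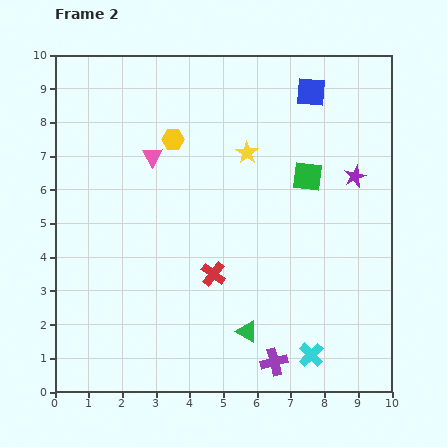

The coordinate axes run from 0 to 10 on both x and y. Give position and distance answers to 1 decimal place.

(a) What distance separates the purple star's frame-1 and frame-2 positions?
1.9

The purple star moved from (7.0, 6.1) to (8.9, 6.4), a distance of √(1.9² + 0.3²) ≈ 1.9.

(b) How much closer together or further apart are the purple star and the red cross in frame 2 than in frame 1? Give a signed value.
-0.7

Distance in frame 1: 5.8. Distance in frame 2: 5.1.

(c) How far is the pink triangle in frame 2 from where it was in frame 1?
2.1

The pink triangle moved from (1.3, 5.6) to (2.9, 7.0), a distance of √(1.6² + 1.4²) ≈ 2.1.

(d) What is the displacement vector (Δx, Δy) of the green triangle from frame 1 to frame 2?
(-0.8, -2.8)

The green triangle was at (6.5, 4.6) in frame 1 and (5.7, 1.8) in frame 2.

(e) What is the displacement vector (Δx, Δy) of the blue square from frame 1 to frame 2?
(-0.4, -0.5)

The blue square was at (8.0, 9.4) in frame 1 and (7.6, 8.9) in frame 2.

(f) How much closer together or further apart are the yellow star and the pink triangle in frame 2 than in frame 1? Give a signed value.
-2.3

Distance in frame 1: 5.1. Distance in frame 2: 2.8.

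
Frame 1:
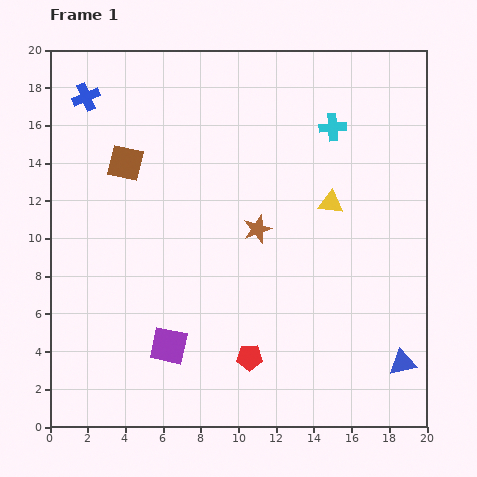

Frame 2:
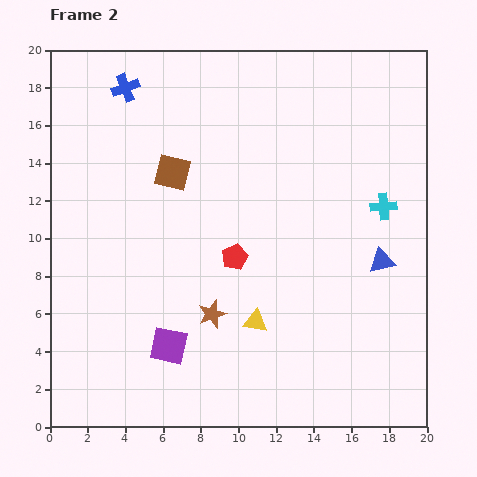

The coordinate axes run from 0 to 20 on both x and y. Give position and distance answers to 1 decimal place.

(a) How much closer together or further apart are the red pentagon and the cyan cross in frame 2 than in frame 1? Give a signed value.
-4.7

Distance in frame 1: 13.0. Distance in frame 2: 8.3.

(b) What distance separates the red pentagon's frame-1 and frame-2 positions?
5.4

The red pentagon moved from (10.6, 3.7) to (9.8, 9.0), a distance of √(0.8² + 5.3²) ≈ 5.4.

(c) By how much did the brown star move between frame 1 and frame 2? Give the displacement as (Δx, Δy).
(-2.4, -4.5)

The brown star was at (11.0, 10.5) in frame 1 and (8.6, 6.0) in frame 2.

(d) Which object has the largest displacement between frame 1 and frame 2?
the yellow triangle

(moved 7.5; next 5.5)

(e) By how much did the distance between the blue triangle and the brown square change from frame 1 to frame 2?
-6.0

Distance in frame 1: 18.1. Distance in frame 2: 12.1.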